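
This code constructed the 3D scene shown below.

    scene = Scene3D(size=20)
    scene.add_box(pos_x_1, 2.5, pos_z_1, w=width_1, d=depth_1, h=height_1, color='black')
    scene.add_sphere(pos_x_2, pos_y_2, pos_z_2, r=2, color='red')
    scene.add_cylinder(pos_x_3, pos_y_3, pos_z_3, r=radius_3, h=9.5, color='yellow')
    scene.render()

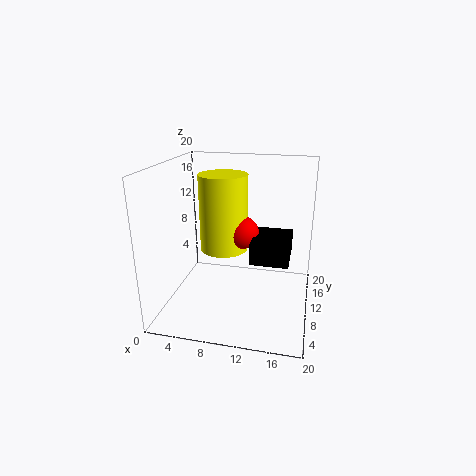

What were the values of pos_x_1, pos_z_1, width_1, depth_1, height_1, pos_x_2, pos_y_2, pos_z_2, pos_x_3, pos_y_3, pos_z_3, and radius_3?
pos_x_1 = 13
pos_z_1 = 10
width_1 = 4.5
depth_1 = 6
height_1 = 2.5
pos_x_2 = 11.5
pos_y_2 = 6
pos_z_2 = 12.5
pos_x_3 = 9
pos_y_3 = 6.5
pos_z_3 = 10
radius_3 = 3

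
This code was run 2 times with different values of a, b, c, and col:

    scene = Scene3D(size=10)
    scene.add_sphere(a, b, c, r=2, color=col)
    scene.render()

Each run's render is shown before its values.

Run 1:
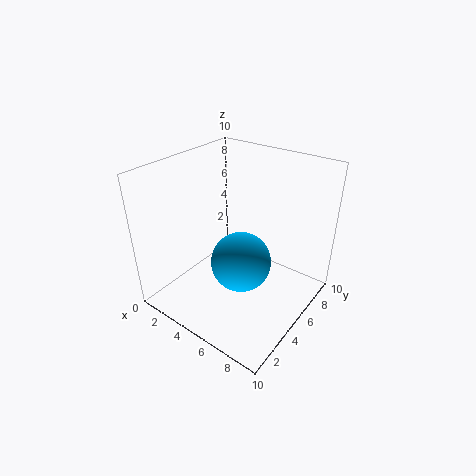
a = 6, b = 4, c = 4, col = 'deepskyblue'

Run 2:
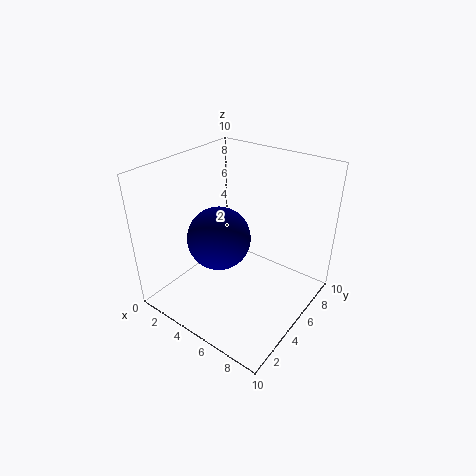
a = 5, b = 3, c = 6, col = 'navy'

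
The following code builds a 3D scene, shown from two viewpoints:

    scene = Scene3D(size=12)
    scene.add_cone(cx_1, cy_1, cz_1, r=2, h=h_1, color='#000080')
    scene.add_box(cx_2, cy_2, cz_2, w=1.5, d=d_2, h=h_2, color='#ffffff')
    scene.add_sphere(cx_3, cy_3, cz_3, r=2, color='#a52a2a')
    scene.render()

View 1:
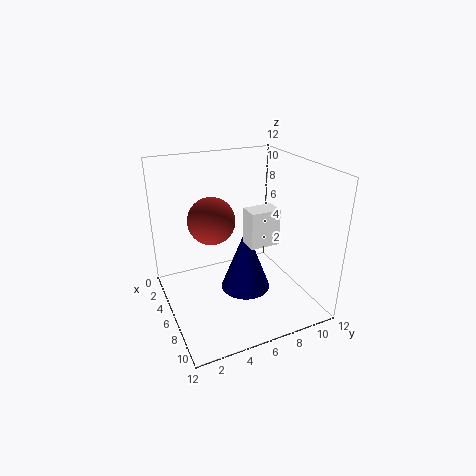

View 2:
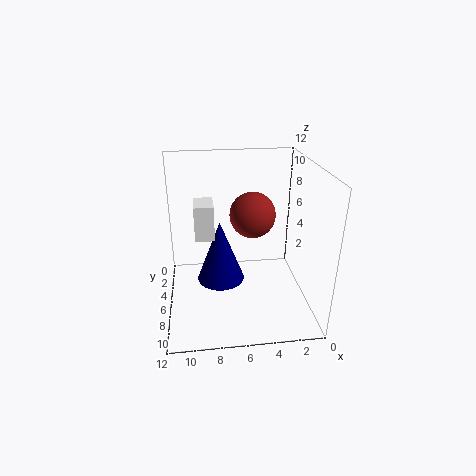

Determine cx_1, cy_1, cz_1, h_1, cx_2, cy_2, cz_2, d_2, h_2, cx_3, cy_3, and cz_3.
cx_1 = 7.5; cy_1 = 6; cz_1 = 2.25; h_1 = 5.25; cx_2 = 8; cy_2 = 5.5; cz_2 = 6.75; d_2 = 2.25; h_2 = 2.75; cx_3 = 4.5; cy_3 = 4.25; cz_3 = 7.25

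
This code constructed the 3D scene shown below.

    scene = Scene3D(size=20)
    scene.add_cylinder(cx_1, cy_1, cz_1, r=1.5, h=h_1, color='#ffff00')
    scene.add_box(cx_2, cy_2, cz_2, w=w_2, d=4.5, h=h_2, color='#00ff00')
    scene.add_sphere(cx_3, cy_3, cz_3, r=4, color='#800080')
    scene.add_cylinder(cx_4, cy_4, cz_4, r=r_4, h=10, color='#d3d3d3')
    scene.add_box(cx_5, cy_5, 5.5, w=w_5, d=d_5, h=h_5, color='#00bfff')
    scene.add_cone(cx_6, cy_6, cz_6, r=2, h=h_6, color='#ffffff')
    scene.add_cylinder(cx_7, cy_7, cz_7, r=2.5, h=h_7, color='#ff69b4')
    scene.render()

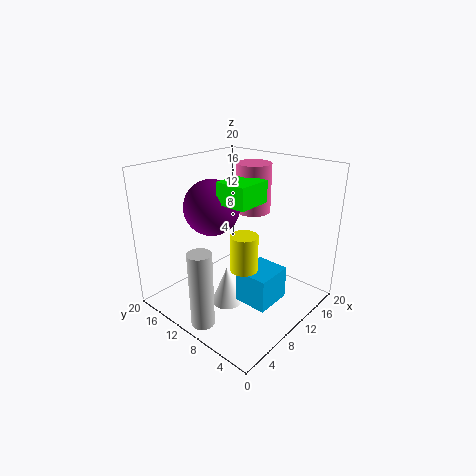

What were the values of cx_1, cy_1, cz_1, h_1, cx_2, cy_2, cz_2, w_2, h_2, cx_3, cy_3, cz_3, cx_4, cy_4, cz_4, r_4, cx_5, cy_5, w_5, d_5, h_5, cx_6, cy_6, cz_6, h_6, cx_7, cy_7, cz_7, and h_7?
cx_1 = 3; cy_1 = 3; cz_1 = 11; h_1 = 4; cx_2 = 8; cy_2 = 7.5; cz_2 = 15; w_2 = 5; h_2 = 3; cx_3 = 9.5; cy_3 = 14.5; cz_3 = 13.5; cx_4 = 1.5; cy_4 = 8.5; cz_4 = 1.5; r_4 = 1.5; cx_5 = 4; cy_5 = 1; w_5 = 4.5; d_5 = 4; h_5 = 4; cx_6 = 5.5; cy_6 = 8; cz_6 = 3; h_6 = 5; cx_7 = 14.5; cy_7 = 11; cz_7 = 12.5; h_7 = 7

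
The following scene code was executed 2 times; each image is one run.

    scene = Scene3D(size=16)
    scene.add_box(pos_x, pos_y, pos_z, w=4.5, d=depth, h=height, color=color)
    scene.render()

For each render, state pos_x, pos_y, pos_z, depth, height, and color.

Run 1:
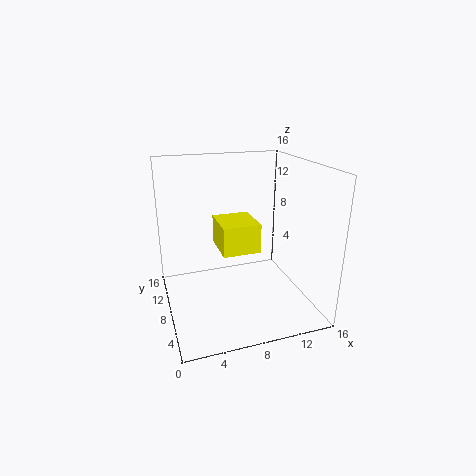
pos_x = 6.5
pos_y = 8.5
pos_z = 5.5
depth = 5
height = 3.5
color = 'yellow'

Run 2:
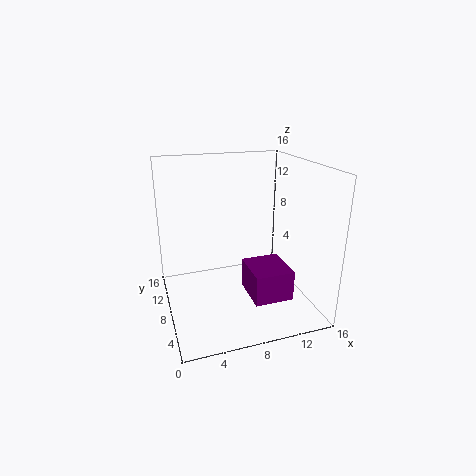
pos_x = 9
pos_y = 4.5
pos_z = 1
depth = 5
height = 3.5
color = 'purple'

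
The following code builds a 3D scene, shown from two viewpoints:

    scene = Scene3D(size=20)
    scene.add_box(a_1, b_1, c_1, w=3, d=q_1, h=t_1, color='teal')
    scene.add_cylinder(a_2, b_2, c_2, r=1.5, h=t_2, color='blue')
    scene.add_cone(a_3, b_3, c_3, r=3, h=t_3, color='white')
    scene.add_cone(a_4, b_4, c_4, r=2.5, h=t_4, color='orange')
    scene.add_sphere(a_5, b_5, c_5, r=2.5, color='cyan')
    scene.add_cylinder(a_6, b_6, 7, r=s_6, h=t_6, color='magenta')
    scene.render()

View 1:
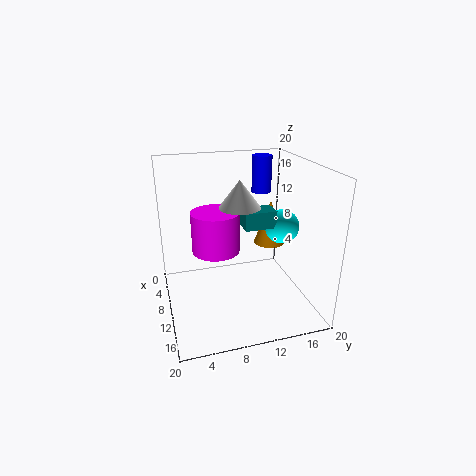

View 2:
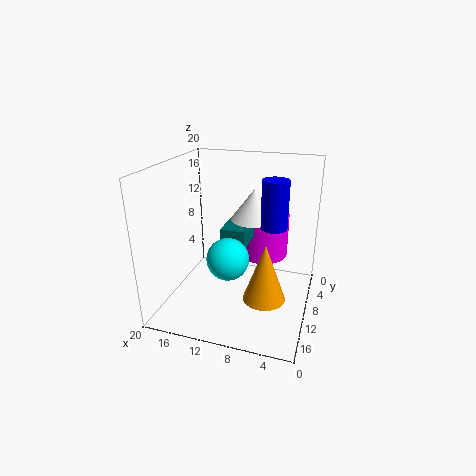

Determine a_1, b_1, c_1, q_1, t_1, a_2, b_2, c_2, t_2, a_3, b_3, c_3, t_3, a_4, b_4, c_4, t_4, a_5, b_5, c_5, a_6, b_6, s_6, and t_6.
a_1 = 7.5, b_1 = 11, c_1 = 11, q_1 = 4.5, t_1 = 2.5, a_2 = 4, b_2 = 15.5, c_2 = 14.5, t_2 = 5.5, a_3 = 7.5, b_3 = 11, c_3 = 13.5, t_3 = 4, a_4 = 4.5, b_4 = 17, c_4 = 6, t_4 = 7, a_5 = 9, b_5 = 17, c_5 = 10.5, a_6 = 7, b_6 = 7.5, s_6 = 3.5, t_6 = 6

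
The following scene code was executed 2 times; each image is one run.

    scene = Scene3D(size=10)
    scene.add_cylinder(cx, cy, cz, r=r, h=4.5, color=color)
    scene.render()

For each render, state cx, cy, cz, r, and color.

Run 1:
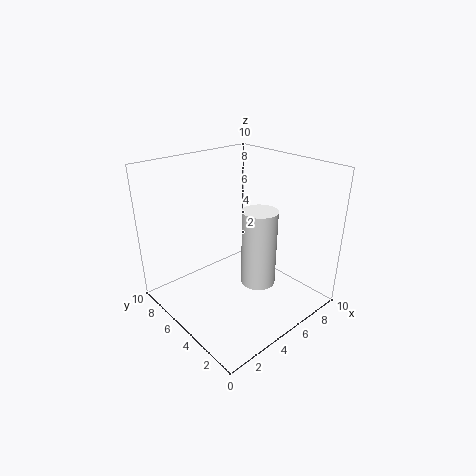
cx = 3.5; cy = 1.5; cz = 4; r = 1; color = 'white'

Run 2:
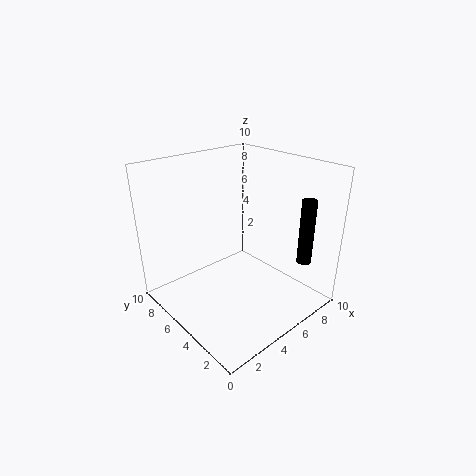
cx = 8; cy = 1.5; cz = 3.5; r = 0.5; color = 'black'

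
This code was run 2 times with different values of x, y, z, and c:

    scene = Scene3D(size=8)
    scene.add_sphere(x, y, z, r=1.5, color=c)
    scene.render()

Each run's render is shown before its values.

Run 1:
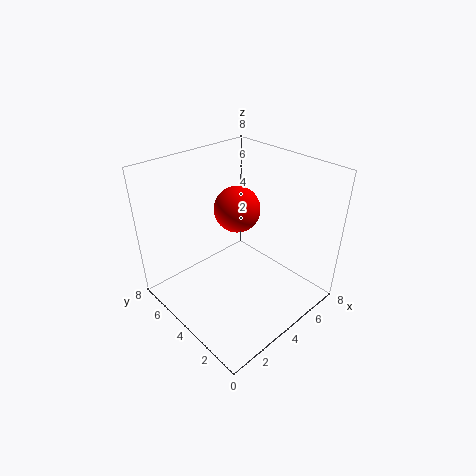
x = 6.25; y = 6.5; z = 4; c = 'red'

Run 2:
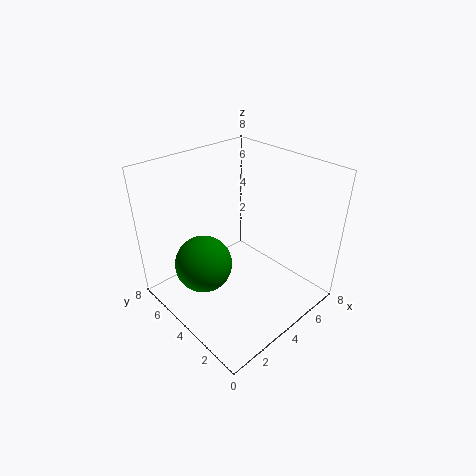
x = 1.75; y = 4.25; z = 3.25; c = 'green'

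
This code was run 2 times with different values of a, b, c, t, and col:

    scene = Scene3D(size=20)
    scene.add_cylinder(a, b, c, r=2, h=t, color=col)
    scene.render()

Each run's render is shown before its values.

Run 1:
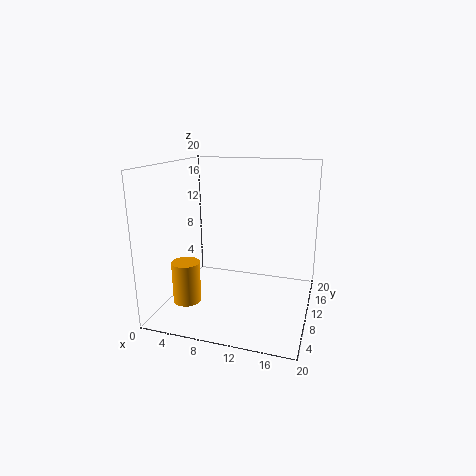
a = 3
b = 7.5
c = 0.5
t = 6
col = 'orange'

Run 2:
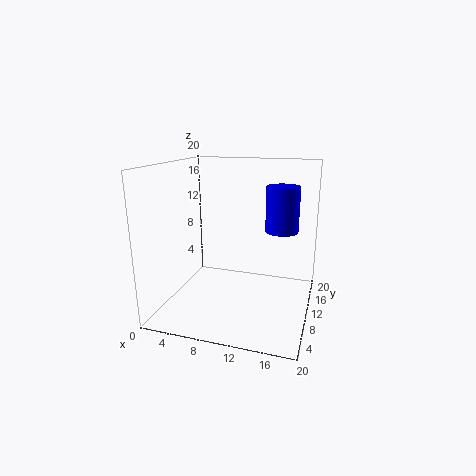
a = 16.5
b = 7
c = 12.5
t = 5.5
col = 'blue'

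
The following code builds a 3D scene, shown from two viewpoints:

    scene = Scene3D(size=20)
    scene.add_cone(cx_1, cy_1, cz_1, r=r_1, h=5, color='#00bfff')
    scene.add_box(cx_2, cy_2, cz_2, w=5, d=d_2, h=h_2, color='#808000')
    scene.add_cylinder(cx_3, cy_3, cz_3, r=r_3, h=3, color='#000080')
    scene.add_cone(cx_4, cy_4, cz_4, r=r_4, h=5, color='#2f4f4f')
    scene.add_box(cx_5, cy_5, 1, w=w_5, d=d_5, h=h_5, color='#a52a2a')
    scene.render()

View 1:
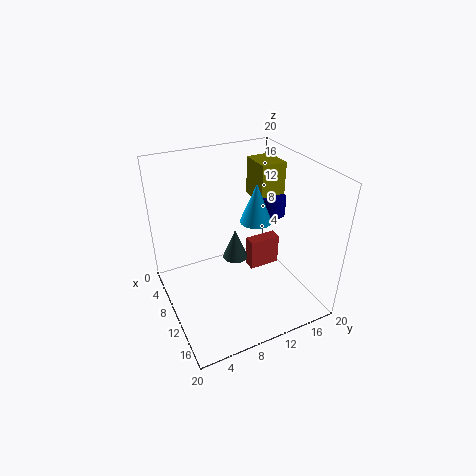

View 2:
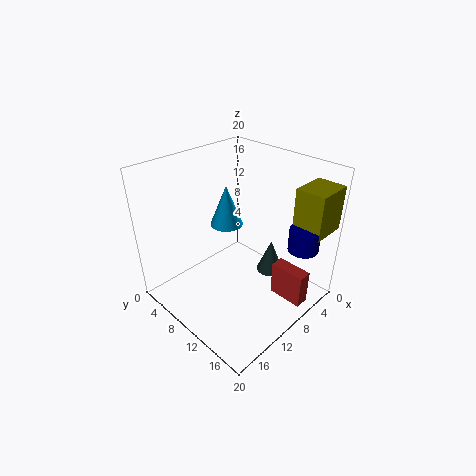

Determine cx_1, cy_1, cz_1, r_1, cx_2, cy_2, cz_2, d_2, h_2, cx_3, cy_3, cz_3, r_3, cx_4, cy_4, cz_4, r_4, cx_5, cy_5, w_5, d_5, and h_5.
cx_1 = 13, cy_1 = 11, cz_1 = 14, r_1 = 2, cx_2 = 1, cy_2 = 16, cz_2 = 12, d_2 = 4, h_2 = 6, cx_3 = 6, cy_3 = 18, cz_3 = 10, r_3 = 2, cx_4 = 5, cy_4 = 12, cz_4 = 3, r_4 = 2, cx_5 = 5, cy_5 = 14, w_5 = 2, d_5 = 5, h_5 = 5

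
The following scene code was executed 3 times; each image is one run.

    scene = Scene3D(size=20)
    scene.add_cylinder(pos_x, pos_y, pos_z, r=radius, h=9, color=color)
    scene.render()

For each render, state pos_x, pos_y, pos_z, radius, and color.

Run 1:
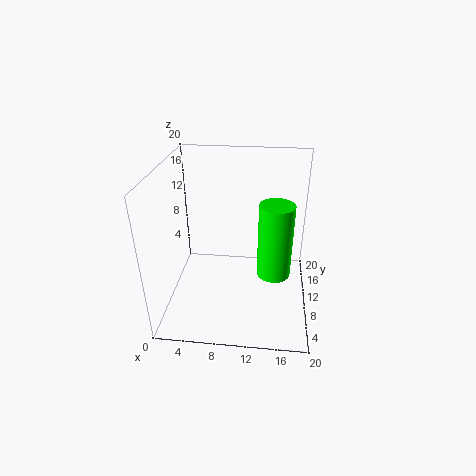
pos_x = 15
pos_y = 4
pos_z = 9
radius = 2
color = 'lime'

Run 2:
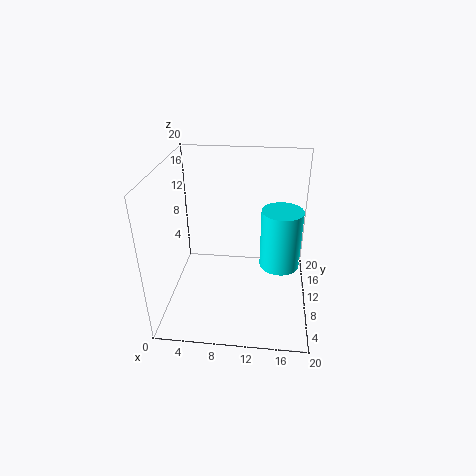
pos_x = 16
pos_y = 13
pos_z = 4
radius = 3
color = 'cyan'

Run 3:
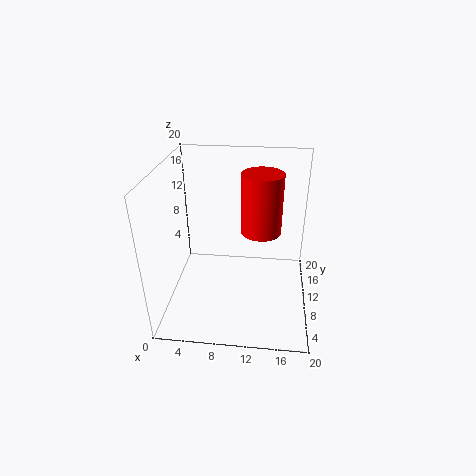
pos_x = 13
pos_y = 14
pos_z = 9
radius = 3
color = 'red'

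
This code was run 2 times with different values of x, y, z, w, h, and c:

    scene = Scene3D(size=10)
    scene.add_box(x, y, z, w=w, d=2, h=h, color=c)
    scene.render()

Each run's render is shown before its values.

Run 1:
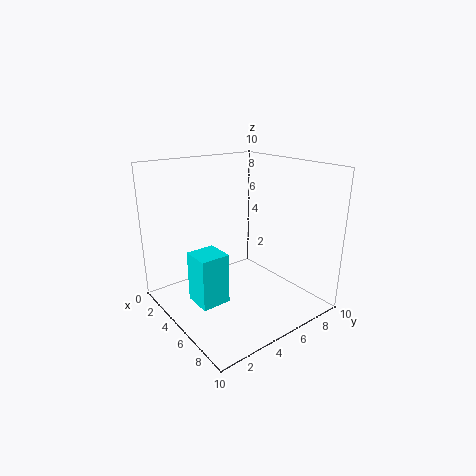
x = 4; y = 1.5; z = 1; w = 2; h = 3.5; c = 'cyan'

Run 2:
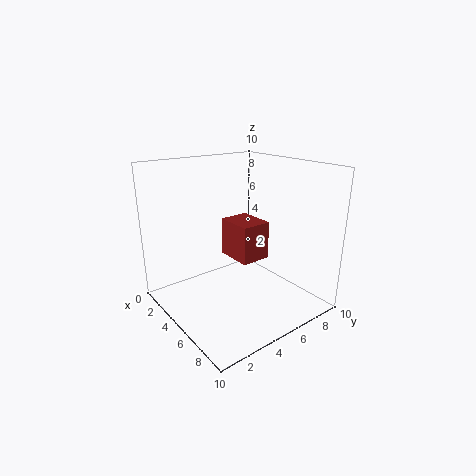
x = 4.5; y = 4; z = 4; w = 2.5; h = 2.5; c = 'brown'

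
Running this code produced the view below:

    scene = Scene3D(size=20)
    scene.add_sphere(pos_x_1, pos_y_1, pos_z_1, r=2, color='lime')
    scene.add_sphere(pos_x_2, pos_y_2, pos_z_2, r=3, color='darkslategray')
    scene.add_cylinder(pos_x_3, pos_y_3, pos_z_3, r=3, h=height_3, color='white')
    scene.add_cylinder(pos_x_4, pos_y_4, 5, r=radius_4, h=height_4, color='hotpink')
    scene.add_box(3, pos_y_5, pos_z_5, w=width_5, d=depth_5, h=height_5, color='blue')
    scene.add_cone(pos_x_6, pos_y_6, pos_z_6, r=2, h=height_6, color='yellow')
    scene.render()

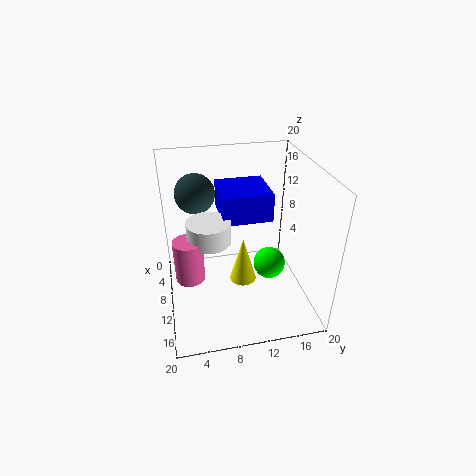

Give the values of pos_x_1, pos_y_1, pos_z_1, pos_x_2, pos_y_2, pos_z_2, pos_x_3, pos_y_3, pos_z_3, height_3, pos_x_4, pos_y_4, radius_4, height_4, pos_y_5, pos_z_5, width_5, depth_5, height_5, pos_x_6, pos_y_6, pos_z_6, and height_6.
pos_x_1 = 15; pos_y_1 = 13; pos_z_1 = 9; pos_x_2 = 3; pos_y_2 = 5; pos_z_2 = 14; pos_x_3 = 10; pos_y_3 = 6; pos_z_3 = 10; height_3 = 3; pos_x_4 = 11; pos_y_4 = 3; radius_4 = 2; height_4 = 6; pos_y_5 = 8; pos_z_5 = 12; width_5 = 7; depth_5 = 7; height_5 = 4; pos_x_6 = 9; pos_y_6 = 11; pos_z_6 = 2; height_6 = 7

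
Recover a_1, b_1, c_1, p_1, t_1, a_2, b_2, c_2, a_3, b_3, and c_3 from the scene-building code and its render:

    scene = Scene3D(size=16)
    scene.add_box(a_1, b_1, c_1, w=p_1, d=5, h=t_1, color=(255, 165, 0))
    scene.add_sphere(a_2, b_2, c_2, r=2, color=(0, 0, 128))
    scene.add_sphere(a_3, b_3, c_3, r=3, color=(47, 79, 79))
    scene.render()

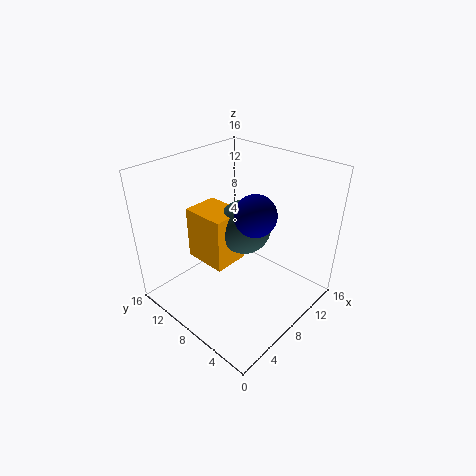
a_1 = 5; b_1 = 8; c_1 = 5; p_1 = 4; t_1 = 6; a_2 = 6; b_2 = 4; c_2 = 13; a_3 = 9; b_3 = 8; c_3 = 9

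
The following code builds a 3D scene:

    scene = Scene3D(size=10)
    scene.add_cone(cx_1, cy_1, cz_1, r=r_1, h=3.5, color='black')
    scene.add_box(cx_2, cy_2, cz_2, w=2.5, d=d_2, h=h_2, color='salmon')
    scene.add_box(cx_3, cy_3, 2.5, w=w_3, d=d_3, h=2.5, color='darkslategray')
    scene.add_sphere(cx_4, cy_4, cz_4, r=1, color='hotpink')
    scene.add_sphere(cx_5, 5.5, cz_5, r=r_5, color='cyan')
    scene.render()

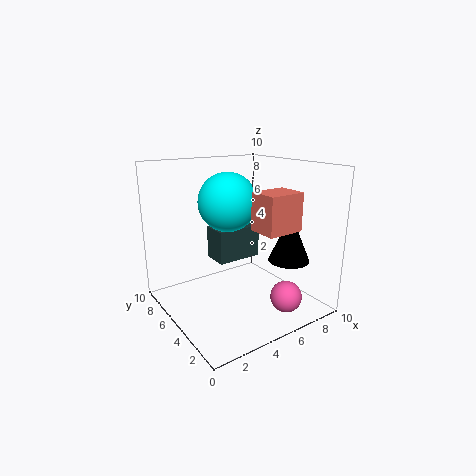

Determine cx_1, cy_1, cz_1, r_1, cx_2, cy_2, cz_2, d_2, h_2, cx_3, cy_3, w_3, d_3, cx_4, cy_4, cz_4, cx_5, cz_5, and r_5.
cx_1 = 8.5
cy_1 = 3.5
cz_1 = 3
r_1 = 1.5
cx_2 = 5
cy_2 = 1.5
cz_2 = 6
d_2 = 2
h_2 = 2.5
cx_3 = 4.5
cy_3 = 6.5
w_3 = 3.5
d_3 = 2
cx_4 = 6
cy_4 = 1
cz_4 = 2
cx_5 = 4.5
cz_5 = 7.5
r_5 = 2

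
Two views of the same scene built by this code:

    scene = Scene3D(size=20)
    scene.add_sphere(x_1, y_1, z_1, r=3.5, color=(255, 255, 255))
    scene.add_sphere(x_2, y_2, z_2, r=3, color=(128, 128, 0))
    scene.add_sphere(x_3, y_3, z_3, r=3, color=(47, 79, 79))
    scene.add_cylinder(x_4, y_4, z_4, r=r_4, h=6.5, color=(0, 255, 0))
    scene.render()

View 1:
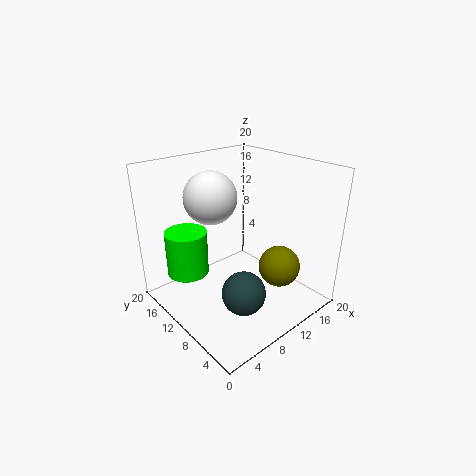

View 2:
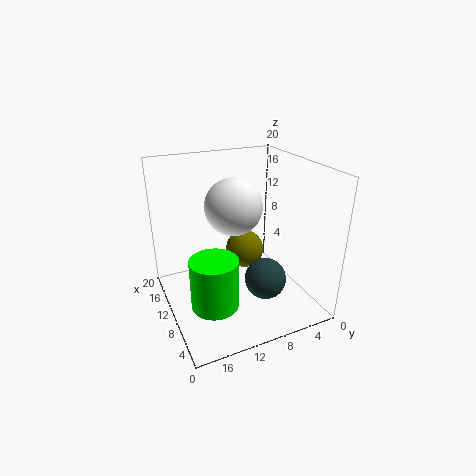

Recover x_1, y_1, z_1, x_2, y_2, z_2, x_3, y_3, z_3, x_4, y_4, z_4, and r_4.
x_1 = 7
y_1 = 12
z_1 = 16
x_2 = 15
y_2 = 6.5
z_2 = 5
x_3 = 8
y_3 = 6.5
z_3 = 3.5
x_4 = 5
y_4 = 15.5
z_4 = 4
r_4 = 3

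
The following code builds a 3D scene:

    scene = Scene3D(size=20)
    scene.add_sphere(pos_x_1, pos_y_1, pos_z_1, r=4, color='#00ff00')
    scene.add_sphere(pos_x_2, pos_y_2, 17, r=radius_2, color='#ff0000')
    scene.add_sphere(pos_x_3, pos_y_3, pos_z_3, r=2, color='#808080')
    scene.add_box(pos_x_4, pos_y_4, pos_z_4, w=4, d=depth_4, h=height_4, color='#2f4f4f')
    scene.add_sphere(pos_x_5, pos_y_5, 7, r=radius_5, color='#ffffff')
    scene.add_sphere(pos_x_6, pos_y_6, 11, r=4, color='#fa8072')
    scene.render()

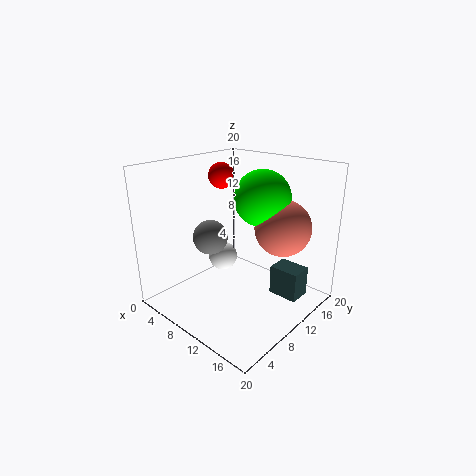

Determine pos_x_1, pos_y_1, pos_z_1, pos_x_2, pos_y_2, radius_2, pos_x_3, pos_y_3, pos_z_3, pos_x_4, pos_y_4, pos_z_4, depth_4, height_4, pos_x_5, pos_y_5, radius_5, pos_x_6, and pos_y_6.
pos_x_1 = 11
pos_y_1 = 14
pos_z_1 = 15
pos_x_2 = 3
pos_y_2 = 14
radius_2 = 2
pos_x_3 = 12
pos_y_3 = 3
pos_z_3 = 13
pos_x_4 = 15
pos_y_4 = 11
pos_z_4 = 3
depth_4 = 3
height_4 = 4
pos_x_5 = 8
pos_y_5 = 9
radius_5 = 2
pos_x_6 = 14
pos_y_6 = 15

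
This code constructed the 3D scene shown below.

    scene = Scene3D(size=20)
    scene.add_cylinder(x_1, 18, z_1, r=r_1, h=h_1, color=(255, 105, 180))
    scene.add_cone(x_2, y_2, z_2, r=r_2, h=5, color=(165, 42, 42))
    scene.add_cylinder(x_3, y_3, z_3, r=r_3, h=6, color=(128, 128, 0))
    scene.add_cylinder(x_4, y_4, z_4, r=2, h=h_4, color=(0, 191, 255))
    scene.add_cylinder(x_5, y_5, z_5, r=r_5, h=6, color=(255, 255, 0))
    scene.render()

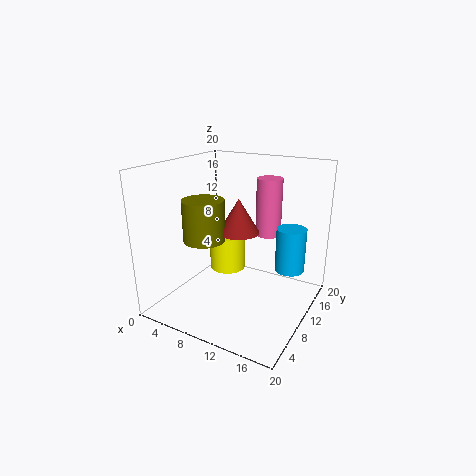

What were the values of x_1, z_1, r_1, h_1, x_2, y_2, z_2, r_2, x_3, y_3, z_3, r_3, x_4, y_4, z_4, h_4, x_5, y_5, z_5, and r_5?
x_1 = 11
z_1 = 8
r_1 = 2
h_1 = 9
x_2 = 9
y_2 = 12
z_2 = 10
r_2 = 3
x_3 = 5
y_3 = 9
z_3 = 9
r_3 = 3
x_4 = 17
y_4 = 12
z_4 = 6
h_4 = 6
x_5 = 4
y_5 = 17
z_5 = 1
r_5 = 3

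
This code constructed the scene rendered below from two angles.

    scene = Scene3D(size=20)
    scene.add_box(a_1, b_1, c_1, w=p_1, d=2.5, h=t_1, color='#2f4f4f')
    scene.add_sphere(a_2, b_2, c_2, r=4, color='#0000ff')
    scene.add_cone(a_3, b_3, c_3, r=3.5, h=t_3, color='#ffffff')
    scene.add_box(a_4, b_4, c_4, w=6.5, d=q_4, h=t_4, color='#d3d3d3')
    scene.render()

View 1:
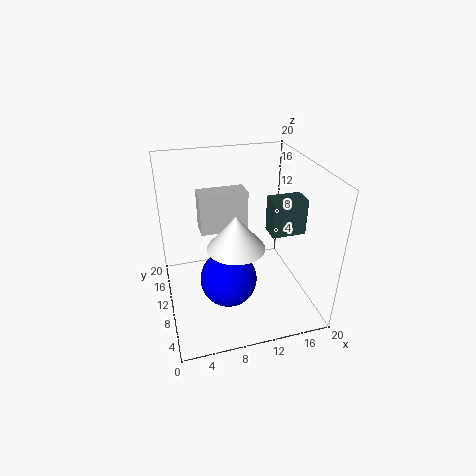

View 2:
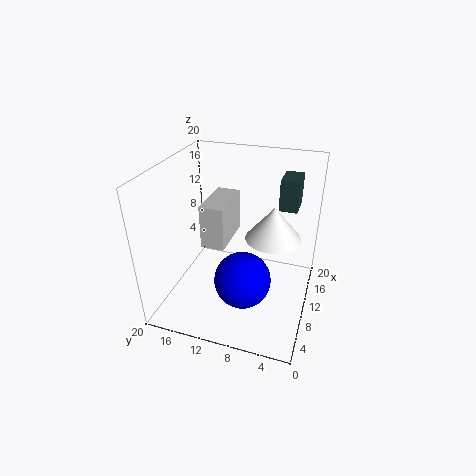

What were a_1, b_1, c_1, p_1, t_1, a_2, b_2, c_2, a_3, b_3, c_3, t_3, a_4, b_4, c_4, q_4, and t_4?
a_1 = 12, b_1 = 2.5, c_1 = 14, p_1 = 4, t_1 = 4.25, a_2 = 8.25, b_2 = 8.75, c_2 = 4.25, a_3 = 8.25, b_3 = 4.75, c_3 = 12, t_3 = 4.25, a_4 = 5, b_4 = 10.25, c_4 = 11, q_4 = 3, t_4 = 5.5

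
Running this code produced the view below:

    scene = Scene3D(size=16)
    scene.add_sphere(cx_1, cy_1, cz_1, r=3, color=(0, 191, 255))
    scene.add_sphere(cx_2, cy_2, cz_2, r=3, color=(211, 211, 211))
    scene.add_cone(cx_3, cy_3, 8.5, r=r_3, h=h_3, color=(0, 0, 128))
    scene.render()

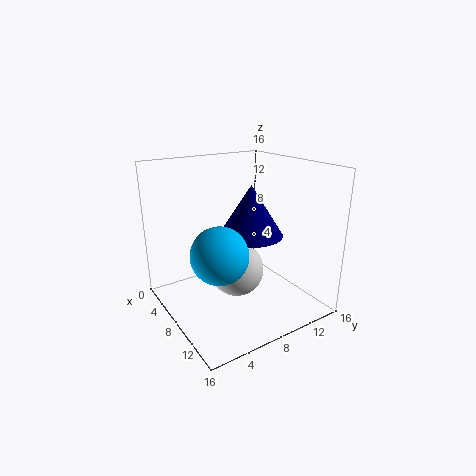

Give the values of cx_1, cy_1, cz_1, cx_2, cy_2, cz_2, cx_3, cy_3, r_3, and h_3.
cx_1 = 10
cy_1 = 4.5
cz_1 = 7.5
cx_2 = 8.5
cy_2 = 7.5
cz_2 = 4.5
cx_3 = 9
cy_3 = 9
r_3 = 3.5
h_3 = 5.5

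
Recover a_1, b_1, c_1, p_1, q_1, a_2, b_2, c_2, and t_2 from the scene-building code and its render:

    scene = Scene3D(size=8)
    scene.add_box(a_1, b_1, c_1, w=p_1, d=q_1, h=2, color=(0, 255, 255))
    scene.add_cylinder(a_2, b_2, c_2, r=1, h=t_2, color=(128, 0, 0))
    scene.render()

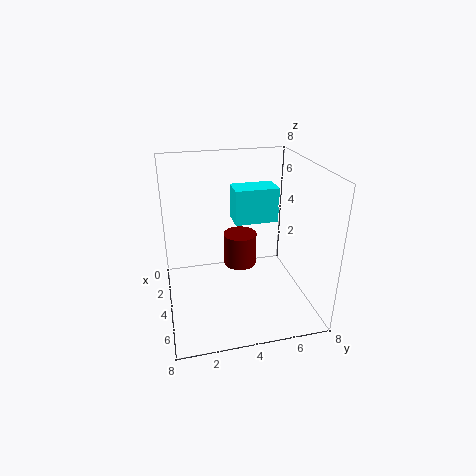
a_1 = 2, b_1 = 4, c_1 = 4.5, p_1 = 1.5, q_1 = 2.5, a_2 = 2.5, b_2 = 4.5, c_2 = 1.5, t_2 = 2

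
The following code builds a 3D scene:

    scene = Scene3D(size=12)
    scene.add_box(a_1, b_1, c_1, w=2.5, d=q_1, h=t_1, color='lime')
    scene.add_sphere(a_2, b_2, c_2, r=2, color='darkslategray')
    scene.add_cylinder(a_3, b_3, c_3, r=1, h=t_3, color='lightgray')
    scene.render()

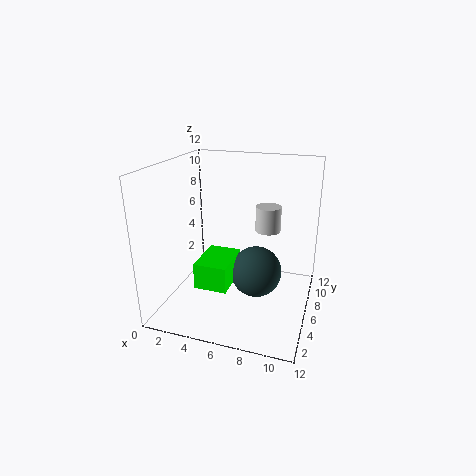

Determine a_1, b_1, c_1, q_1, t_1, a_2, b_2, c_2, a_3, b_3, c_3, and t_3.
a_1 = 4
b_1 = 1.5
c_1 = 3.5
q_1 = 3.5
t_1 = 2
a_2 = 8
b_2 = 4.5
c_2 = 4
a_3 = 8.5
b_3 = 6
c_3 = 7
t_3 = 2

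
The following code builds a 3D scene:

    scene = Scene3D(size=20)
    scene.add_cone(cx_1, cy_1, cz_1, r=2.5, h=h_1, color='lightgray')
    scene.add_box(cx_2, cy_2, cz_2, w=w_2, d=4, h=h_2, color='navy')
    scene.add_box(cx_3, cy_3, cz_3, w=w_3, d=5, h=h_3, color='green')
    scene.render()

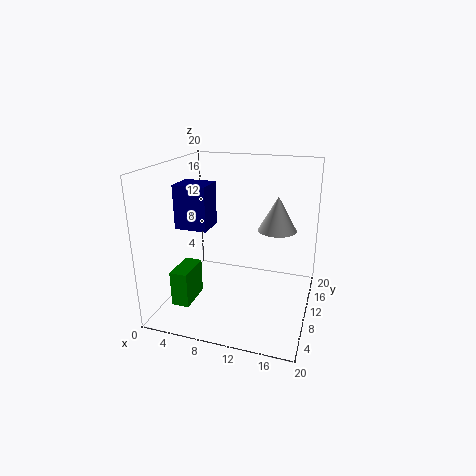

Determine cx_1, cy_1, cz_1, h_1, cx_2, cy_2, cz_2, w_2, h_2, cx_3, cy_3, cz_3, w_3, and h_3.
cx_1 = 15.5, cy_1 = 9.5, cz_1 = 12, h_1 = 4.5, cx_2 = 2, cy_2 = 7, cz_2 = 11.5, w_2 = 4.5, h_2 = 6, cx_3 = 2, cy_3 = 4.5, cz_3 = 1, w_3 = 2.5, h_3 = 5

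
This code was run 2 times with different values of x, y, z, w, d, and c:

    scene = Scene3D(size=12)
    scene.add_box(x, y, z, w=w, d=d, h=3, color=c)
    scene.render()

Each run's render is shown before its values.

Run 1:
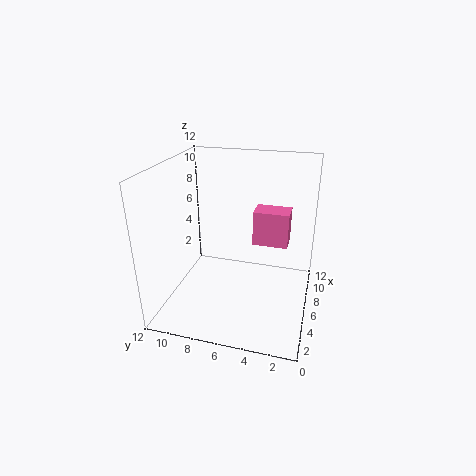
x = 7; y = 2; z = 5; w = 2; d = 3; c = 'hotpink'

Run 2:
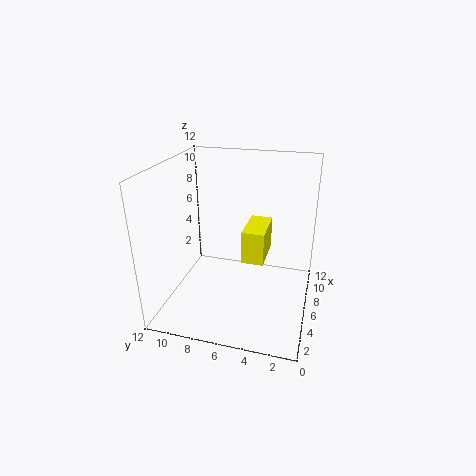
x = 7; y = 4; z = 3; w = 4; d = 2; c = 'yellow'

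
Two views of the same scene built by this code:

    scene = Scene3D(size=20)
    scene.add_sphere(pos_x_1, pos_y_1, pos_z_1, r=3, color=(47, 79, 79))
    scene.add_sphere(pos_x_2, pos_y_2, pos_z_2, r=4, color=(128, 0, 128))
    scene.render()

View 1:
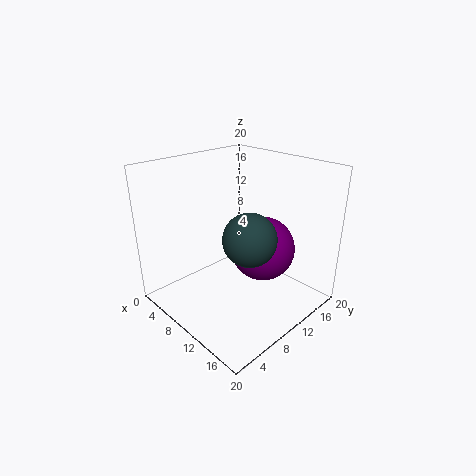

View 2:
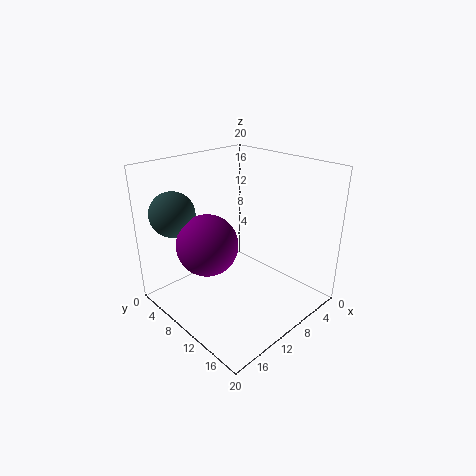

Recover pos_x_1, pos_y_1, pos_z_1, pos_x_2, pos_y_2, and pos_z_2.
pos_x_1 = 17; pos_y_1 = 5; pos_z_1 = 14; pos_x_2 = 15; pos_y_2 = 9.5; pos_z_2 = 10.5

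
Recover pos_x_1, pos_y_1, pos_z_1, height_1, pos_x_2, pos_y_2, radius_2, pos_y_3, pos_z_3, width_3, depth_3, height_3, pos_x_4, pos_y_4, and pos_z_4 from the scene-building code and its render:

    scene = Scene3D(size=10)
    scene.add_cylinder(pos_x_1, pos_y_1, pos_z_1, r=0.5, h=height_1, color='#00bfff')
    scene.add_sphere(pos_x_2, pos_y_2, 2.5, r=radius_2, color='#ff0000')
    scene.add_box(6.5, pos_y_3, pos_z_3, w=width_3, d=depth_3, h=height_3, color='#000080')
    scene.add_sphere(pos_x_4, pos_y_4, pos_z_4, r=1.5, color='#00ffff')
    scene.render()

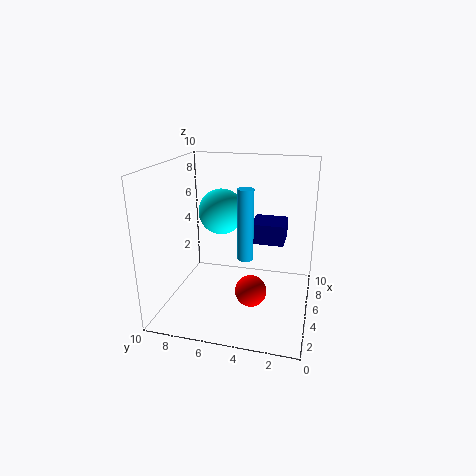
pos_x_1 = 3
pos_y_1 = 4
pos_z_1 = 4.5
height_1 = 4.5
pos_x_2 = 2.5
pos_y_2 = 3.5
radius_2 = 1
pos_y_3 = 2
pos_z_3 = 4
width_3 = 2.5
depth_3 = 2.5
height_3 = 1.5
pos_x_4 = 4.5
pos_y_4 = 6
pos_z_4 = 7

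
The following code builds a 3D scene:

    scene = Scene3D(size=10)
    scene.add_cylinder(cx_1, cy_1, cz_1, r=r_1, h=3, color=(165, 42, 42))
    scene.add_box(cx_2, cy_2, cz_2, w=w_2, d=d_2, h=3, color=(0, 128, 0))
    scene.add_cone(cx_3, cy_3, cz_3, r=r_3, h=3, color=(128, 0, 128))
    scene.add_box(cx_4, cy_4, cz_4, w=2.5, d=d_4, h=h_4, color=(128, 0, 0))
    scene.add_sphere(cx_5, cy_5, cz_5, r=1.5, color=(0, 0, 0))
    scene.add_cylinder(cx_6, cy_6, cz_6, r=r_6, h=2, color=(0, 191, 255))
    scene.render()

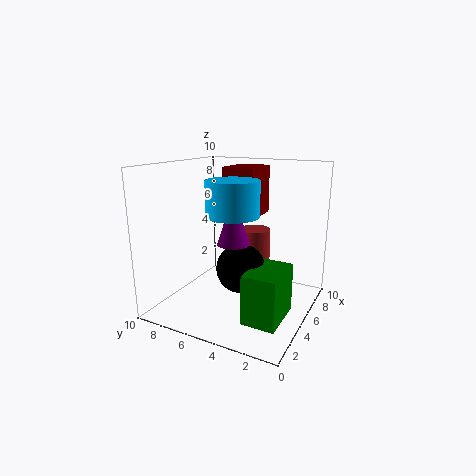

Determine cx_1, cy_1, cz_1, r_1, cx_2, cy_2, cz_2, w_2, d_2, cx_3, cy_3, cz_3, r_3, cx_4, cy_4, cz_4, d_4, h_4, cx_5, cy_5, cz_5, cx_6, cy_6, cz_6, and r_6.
cx_1 = 4.5, cy_1 = 3.5, cz_1 = 3, r_1 = 1, cx_2 = 0.5, cy_2 = 0.5, cz_2 = 1.5, w_2 = 3, d_2 = 2, cx_3 = 2.5, cy_3 = 4, cz_3 = 5.5, r_3 = 1, cx_4 = 3, cy_4 = 3, cz_4 = 7, d_4 = 2, h_4 = 3, cx_5 = 2.5, cy_5 = 3.5, cz_5 = 4, cx_6 = 1.5, cy_6 = 3.5, cz_6 = 7.5, r_6 = 1.5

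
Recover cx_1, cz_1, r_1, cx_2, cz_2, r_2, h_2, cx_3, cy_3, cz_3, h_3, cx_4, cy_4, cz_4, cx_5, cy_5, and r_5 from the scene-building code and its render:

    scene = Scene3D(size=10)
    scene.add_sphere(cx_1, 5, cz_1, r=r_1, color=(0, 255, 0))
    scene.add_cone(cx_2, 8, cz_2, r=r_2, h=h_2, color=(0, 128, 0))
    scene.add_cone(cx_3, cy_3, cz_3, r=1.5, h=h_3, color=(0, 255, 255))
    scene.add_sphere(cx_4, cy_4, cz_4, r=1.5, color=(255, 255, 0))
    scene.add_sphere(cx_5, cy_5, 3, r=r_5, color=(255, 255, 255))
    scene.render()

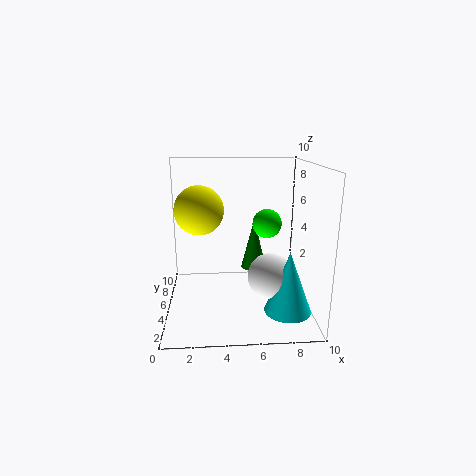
cx_1 = 7, cz_1 = 6, r_1 = 1, cx_2 = 6.5, cz_2 = 1.5, r_2 = 1, h_2 = 4, cx_3 = 8, cy_3 = 2, cz_3 = 1, h_3 = 4, cx_4 = 2.5, cy_4 = 3, cz_4 = 7.5, cx_5 = 7, cy_5 = 3, r_5 = 1.5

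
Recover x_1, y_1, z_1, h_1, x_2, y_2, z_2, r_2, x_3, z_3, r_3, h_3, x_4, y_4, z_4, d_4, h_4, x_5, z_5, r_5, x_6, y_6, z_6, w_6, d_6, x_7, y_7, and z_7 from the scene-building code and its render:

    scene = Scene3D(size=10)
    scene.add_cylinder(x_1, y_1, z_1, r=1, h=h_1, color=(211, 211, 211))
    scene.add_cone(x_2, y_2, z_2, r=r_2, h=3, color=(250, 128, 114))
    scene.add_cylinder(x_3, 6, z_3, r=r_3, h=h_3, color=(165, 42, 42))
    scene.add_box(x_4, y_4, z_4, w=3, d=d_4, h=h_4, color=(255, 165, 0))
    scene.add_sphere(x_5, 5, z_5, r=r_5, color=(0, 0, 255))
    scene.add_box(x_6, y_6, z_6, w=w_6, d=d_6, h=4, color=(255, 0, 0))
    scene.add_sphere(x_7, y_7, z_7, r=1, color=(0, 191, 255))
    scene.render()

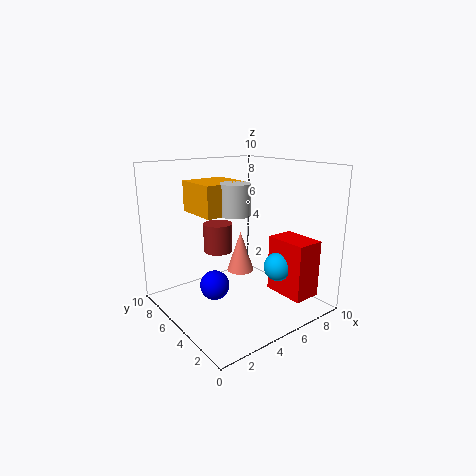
x_1 = 4, y_1 = 4, z_1 = 7, h_1 = 2, x_2 = 6, y_2 = 6, z_2 = 2, r_2 = 1, x_3 = 4, z_3 = 4, r_3 = 1, h_3 = 2, x_4 = 2, y_4 = 4, z_4 = 7, d_4 = 3, h_4 = 2, x_5 = 3, z_5 = 2, r_5 = 1, x_6 = 7, y_6 = 1, z_6 = 1, w_6 = 2, d_6 = 3, x_7 = 7, y_7 = 3, z_7 = 3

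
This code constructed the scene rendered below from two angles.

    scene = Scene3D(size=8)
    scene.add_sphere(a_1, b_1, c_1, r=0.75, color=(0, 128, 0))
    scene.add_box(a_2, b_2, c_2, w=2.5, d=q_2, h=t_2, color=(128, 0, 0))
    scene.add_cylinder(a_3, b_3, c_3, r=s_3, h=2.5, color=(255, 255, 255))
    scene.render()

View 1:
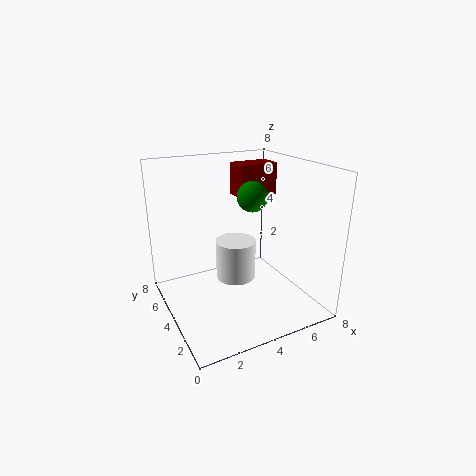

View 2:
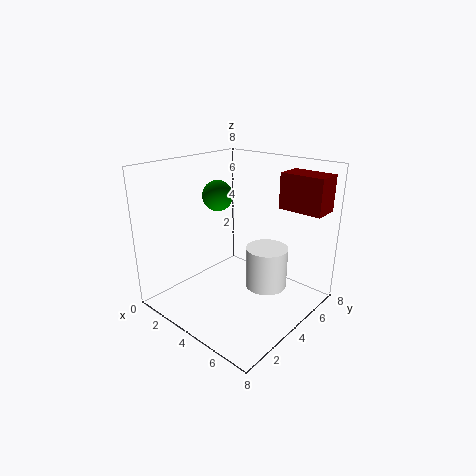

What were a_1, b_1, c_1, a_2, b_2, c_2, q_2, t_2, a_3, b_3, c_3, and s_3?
a_1 = 4
b_1 = 2.5
c_1 = 6.75
a_2 = 5.25
b_2 = 6
c_2 = 5.5
q_2 = 1.5
t_2 = 2
a_3 = 4.75
b_3 = 5.75
c_3 = 0.5
s_3 = 1.25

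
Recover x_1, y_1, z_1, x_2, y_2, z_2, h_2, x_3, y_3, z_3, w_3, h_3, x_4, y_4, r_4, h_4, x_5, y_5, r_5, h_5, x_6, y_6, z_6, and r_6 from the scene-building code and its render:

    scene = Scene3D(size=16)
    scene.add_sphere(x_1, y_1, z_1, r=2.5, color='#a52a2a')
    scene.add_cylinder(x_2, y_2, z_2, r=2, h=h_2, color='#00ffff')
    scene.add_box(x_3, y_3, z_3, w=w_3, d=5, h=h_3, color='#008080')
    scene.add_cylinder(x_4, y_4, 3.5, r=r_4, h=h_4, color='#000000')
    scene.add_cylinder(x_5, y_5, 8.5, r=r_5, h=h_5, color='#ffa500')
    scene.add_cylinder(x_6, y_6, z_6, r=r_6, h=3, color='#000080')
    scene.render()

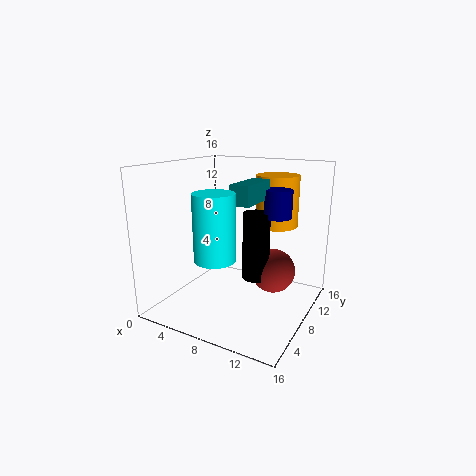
x_1 = 11.5; y_1 = 10; z_1 = 4; x_2 = 8.5; y_2 = 2.5; z_2 = 7.5; h_2 = 6.5; x_3 = 9; y_3 = 4.5; z_3 = 12.5; w_3 = 2; h_3 = 2; x_4 = 10; y_4 = 8.5; r_4 = 1.5; h_4 = 7.5; x_5 = 10.5; y_5 = 13; r_5 = 2.5; h_5 = 6; x_6 = 12; y_6 = 9.5; z_6 = 10.5; r_6 = 1.5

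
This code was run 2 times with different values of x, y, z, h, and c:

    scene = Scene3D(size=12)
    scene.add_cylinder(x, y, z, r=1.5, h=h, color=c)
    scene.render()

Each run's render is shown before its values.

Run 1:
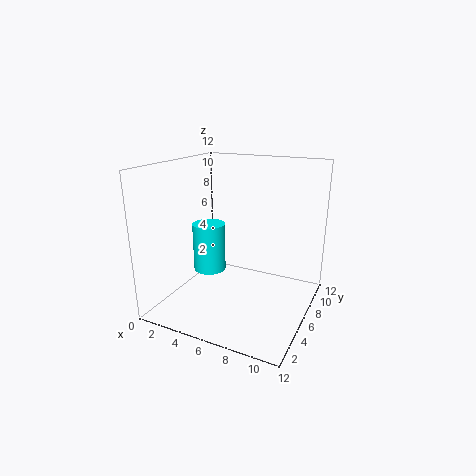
x = 2.25
y = 7.5
z = 1.75
h = 4.5
c = 'cyan'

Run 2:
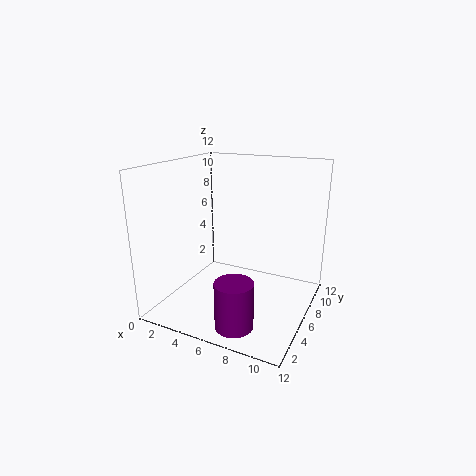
x = 7.5
y = 2.25
z = 0.25
h = 3.75
c = 'purple'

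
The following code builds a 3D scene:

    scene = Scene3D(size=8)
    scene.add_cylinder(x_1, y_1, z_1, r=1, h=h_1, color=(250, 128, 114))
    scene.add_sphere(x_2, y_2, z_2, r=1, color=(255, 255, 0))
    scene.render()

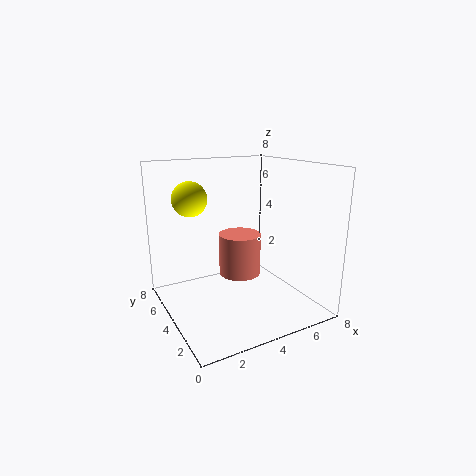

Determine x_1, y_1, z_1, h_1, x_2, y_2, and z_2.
x_1 = 3
y_1 = 2
z_1 = 3
h_1 = 2
x_2 = 2
y_2 = 6
z_2 = 6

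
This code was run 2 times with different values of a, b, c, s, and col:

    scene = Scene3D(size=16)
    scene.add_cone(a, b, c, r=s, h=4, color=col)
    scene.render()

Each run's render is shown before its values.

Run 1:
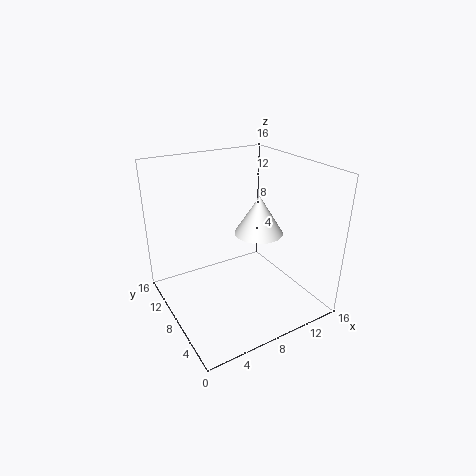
a = 9
b = 5.5
c = 9.5
s = 2.5
col = 'white'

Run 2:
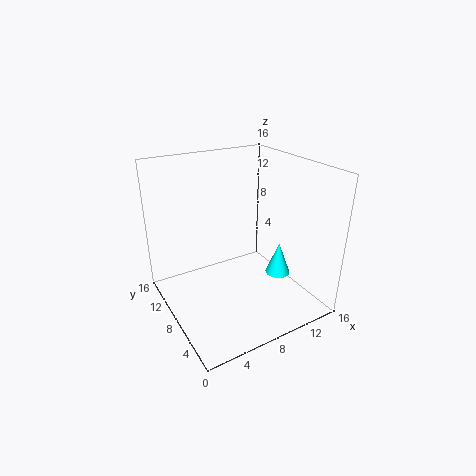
a = 13.5
b = 7.5
c = 2
s = 1.5
col = 'cyan'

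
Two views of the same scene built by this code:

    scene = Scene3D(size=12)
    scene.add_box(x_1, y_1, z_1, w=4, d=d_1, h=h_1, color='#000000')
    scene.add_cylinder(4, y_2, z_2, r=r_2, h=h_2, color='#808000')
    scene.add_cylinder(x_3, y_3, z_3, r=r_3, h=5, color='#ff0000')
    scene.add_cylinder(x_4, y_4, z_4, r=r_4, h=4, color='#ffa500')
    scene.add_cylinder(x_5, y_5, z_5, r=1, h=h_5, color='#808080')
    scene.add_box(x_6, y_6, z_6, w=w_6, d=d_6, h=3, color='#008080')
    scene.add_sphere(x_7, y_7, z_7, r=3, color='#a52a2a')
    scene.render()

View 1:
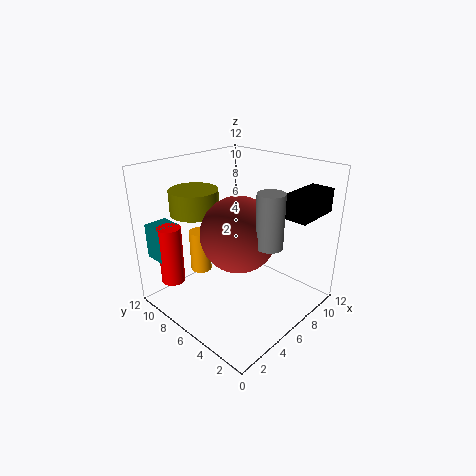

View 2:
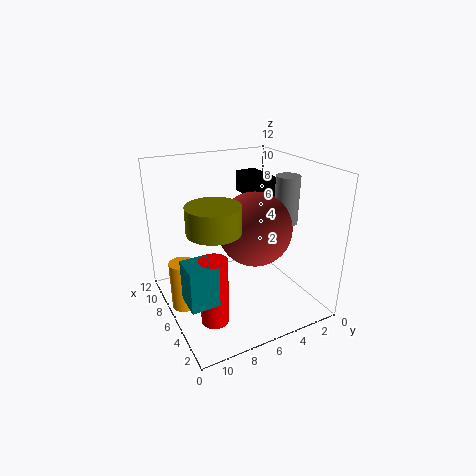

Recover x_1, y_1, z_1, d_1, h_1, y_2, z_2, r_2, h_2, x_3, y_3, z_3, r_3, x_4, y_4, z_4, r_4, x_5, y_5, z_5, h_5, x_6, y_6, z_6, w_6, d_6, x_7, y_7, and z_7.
x_1 = 8, y_1 = 1, z_1 = 8, d_1 = 2, h_1 = 2, y_2 = 9, z_2 = 8, r_2 = 2, h_2 = 2, x_3 = 2, y_3 = 10, z_3 = 2, r_3 = 1, x_4 = 6, y_4 = 11, z_4 = 1, r_4 = 1, x_5 = 5, y_5 = 2, z_5 = 7, h_5 = 4, x_6 = 1, y_6 = 10, z_6 = 4, w_6 = 2, d_6 = 2, x_7 = 5, y_7 = 5, z_7 = 7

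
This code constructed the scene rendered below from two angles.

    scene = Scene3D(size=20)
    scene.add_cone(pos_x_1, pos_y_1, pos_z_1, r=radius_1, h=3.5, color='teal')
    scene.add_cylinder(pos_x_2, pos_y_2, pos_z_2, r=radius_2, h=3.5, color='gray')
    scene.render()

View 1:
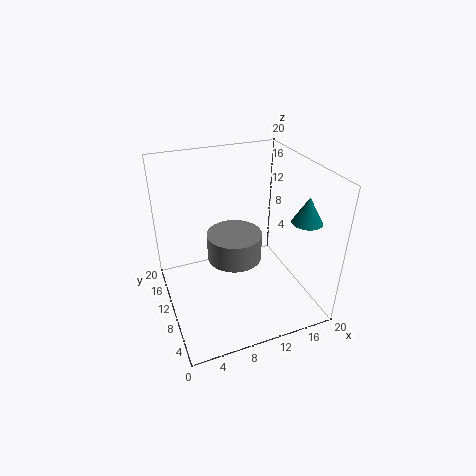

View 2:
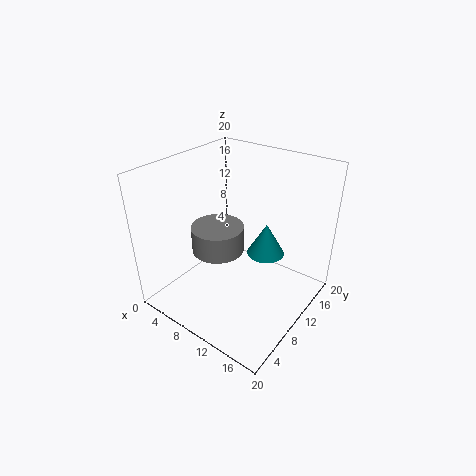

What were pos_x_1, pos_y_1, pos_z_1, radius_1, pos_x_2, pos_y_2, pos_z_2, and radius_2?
pos_x_1 = 17.5, pos_y_1 = 5, pos_z_1 = 13.5, radius_1 = 2, pos_x_2 = 8.5, pos_y_2 = 7.5, pos_z_2 = 9, radius_2 = 3.5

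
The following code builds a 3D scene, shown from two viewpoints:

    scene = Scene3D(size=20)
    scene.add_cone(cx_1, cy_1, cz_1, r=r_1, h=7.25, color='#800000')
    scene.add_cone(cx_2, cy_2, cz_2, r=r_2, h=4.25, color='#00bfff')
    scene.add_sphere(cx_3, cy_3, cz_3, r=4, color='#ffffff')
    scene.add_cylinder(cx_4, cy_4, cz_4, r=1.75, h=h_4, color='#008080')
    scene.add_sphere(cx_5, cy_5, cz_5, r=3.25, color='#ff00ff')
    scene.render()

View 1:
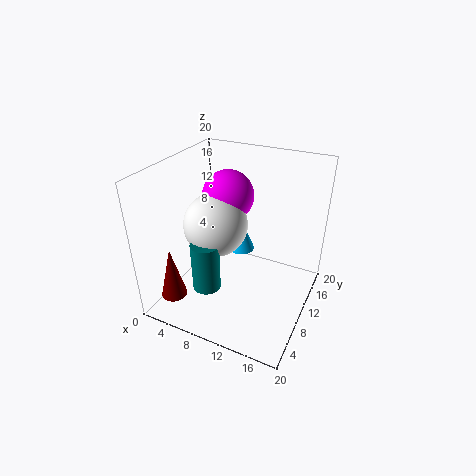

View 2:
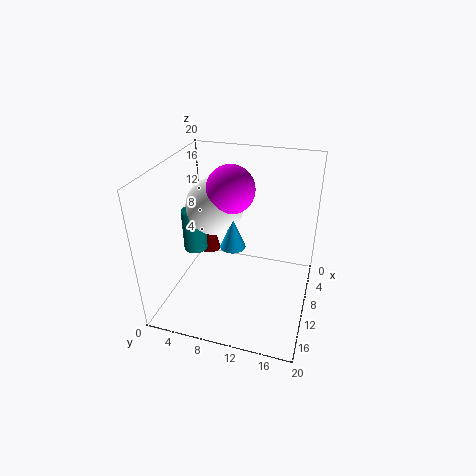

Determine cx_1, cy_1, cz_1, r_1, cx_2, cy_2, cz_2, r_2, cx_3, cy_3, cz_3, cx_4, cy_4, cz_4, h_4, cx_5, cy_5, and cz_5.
cx_1 = 3.5; cy_1 = 3; cz_1 = 3; r_1 = 1.75; cx_2 = 10.75; cy_2 = 9.5; cz_2 = 9; r_2 = 1.75; cx_3 = 8.75; cy_3 = 6.25; cz_3 = 13.75; cx_4 = 9; cy_4 = 3; cz_4 = 6.5; h_4 = 6.25; cx_5 = 9.25; cy_5 = 8.75; cz_5 = 16.75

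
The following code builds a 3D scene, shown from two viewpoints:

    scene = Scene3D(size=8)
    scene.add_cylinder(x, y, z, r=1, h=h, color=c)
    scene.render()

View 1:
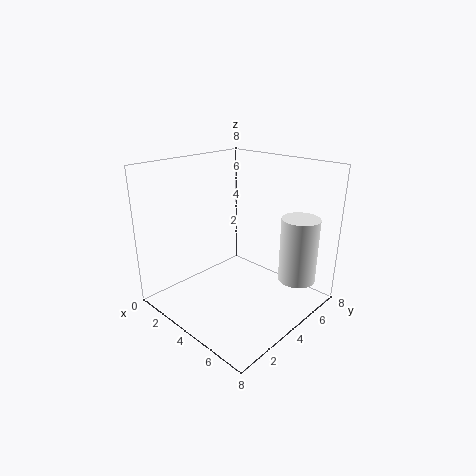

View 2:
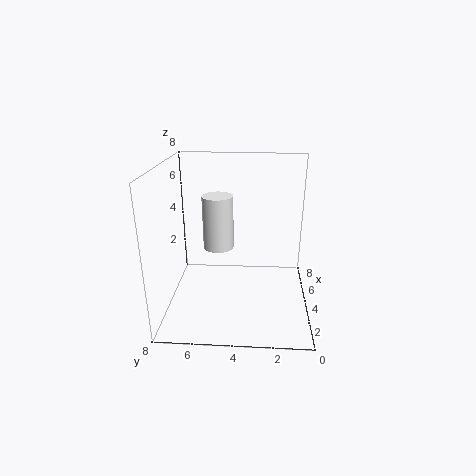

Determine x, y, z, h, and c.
x = 7; y = 5.5; z = 2; h = 3.5; c = 'white'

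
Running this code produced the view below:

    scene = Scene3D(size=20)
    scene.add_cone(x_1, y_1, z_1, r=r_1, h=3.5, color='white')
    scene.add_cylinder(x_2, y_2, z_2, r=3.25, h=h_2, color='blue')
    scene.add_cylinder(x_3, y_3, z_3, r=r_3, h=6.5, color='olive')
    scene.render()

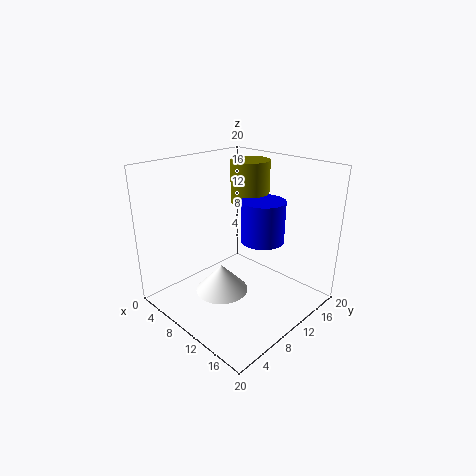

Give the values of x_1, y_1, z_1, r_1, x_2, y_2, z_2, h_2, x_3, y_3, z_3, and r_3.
x_1 = 12.5
y_1 = 4.5
z_1 = 5.5
r_1 = 3.25
x_2 = 10.25
y_2 = 15
z_2 = 8
h_2 = 6.25
x_3 = 6
y_3 = 16.75
z_3 = 12.75
r_3 = 3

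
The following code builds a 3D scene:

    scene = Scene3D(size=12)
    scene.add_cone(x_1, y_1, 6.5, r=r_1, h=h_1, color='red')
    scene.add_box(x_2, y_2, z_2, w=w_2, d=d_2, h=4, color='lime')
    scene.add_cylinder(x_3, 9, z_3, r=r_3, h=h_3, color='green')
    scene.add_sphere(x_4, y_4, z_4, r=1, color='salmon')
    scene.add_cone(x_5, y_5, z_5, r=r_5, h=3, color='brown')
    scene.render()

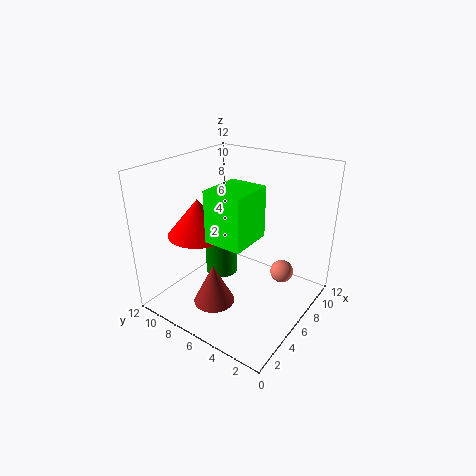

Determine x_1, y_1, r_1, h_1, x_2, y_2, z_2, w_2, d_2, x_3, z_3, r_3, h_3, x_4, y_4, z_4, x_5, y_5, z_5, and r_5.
x_1 = 4
y_1 = 8.5
r_1 = 2.5
h_1 = 3
x_2 = 2.5
y_2 = 3.5
z_2 = 7
w_2 = 3.5
d_2 = 3
x_3 = 7.5
z_3 = 1
r_3 = 1.5
h_3 = 3.5
x_4 = 8.5
y_4 = 3
z_4 = 2.5
x_5 = 1.5
y_5 = 5
z_5 = 3
r_5 = 1.5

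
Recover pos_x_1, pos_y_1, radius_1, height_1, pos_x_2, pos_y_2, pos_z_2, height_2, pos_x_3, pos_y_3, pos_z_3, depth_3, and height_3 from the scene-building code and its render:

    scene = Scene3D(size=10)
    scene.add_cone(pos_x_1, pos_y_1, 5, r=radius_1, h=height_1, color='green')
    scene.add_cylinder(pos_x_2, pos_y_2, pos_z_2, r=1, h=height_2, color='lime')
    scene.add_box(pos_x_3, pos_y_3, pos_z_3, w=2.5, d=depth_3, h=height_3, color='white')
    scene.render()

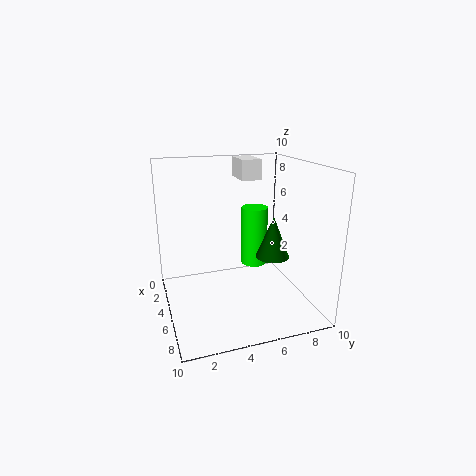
pos_x_1 = 8.5, pos_y_1 = 6, radius_1 = 1, height_1 = 2.5, pos_x_2 = 3, pos_y_2 = 7, pos_z_2 = 2, height_2 = 4.5, pos_x_3 = 0.5, pos_y_3 = 6, pos_z_3 = 8.5, depth_3 = 1.5, height_3 = 1.5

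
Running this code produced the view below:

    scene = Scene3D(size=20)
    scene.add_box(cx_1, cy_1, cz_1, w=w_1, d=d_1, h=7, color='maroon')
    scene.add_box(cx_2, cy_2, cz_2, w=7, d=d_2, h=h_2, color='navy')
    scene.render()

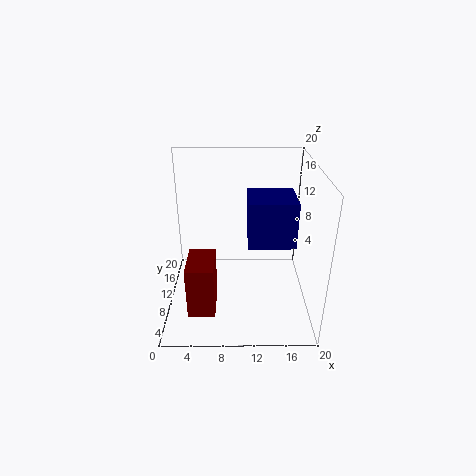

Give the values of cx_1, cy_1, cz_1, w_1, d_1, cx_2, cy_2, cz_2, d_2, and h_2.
cx_1 = 3.5; cy_1 = 2.5; cz_1 = 2.5; w_1 = 3.5; d_1 = 5.5; cx_2 = 11.5; cy_2 = 11; cz_2 = 7.5; d_2 = 6.5; h_2 = 7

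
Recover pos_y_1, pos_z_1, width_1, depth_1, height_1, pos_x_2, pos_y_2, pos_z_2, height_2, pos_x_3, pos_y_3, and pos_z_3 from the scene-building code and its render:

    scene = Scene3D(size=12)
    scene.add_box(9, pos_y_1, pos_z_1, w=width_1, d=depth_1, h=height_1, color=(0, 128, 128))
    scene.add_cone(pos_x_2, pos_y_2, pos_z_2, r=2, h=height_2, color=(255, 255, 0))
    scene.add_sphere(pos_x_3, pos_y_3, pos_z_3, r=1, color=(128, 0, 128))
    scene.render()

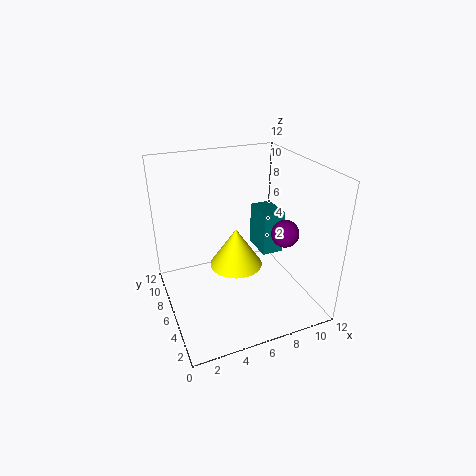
pos_y_1 = 7, pos_z_1 = 3, width_1 = 2, depth_1 = 3, height_1 = 4, pos_x_2 = 5, pos_y_2 = 4, pos_z_2 = 5, height_2 = 3, pos_x_3 = 8, pos_y_3 = 2, pos_z_3 = 8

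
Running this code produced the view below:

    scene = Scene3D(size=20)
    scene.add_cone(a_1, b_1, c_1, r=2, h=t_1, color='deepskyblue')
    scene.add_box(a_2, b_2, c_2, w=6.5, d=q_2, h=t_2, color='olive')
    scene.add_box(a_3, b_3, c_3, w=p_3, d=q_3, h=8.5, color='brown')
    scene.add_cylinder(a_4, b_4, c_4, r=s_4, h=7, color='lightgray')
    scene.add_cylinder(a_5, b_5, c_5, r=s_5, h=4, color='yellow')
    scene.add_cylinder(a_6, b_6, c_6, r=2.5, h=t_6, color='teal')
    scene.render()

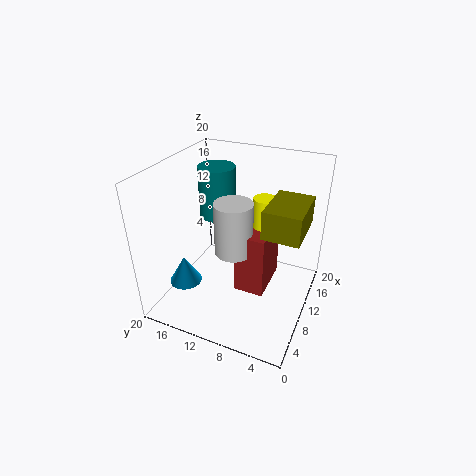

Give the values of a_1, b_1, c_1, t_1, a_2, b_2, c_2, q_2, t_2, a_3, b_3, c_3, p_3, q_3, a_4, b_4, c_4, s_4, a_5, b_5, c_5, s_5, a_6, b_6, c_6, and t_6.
a_1 = 2.5; b_1 = 14; c_1 = 7; t_1 = 3.5; a_2 = 5; b_2 = 0.5; c_2 = 14; q_2 = 4.5; t_2 = 3.5; a_3 = 6.5; b_3 = 5; c_3 = 4; p_3 = 6.5; q_3 = 4; a_4 = 7.5; b_4 = 9.5; c_4 = 9.5; s_4 = 2.5; a_5 = 10.5; b_5 = 6.5; c_5 = 12.5; s_5 = 1.5; a_6 = 11; b_6 = 13.5; c_6 = 12.5; t_6 = 7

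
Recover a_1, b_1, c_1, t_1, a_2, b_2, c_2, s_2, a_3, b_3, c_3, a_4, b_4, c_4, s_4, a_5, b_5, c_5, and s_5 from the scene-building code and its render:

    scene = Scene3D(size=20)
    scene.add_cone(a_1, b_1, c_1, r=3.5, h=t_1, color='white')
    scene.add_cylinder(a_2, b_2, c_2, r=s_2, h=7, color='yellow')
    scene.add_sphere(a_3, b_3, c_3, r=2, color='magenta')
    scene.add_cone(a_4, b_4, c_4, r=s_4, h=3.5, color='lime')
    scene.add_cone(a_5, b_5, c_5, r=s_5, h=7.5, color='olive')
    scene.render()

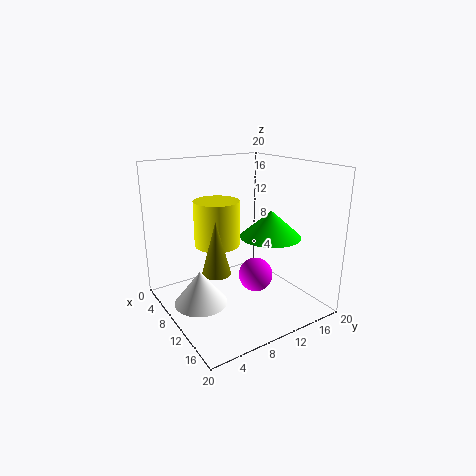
a_1 = 11; b_1 = 3.5; c_1 = 2.5; t_1 = 4.5; a_2 = 4; b_2 = 10; c_2 = 7; s_2 = 3.5; a_3 = 17; b_3 = 8; c_3 = 8; a_4 = 14; b_4 = 12.5; c_4 = 11; s_4 = 4; a_5 = 10; b_5 = 6.5; c_5 = 5.5; s_5 = 2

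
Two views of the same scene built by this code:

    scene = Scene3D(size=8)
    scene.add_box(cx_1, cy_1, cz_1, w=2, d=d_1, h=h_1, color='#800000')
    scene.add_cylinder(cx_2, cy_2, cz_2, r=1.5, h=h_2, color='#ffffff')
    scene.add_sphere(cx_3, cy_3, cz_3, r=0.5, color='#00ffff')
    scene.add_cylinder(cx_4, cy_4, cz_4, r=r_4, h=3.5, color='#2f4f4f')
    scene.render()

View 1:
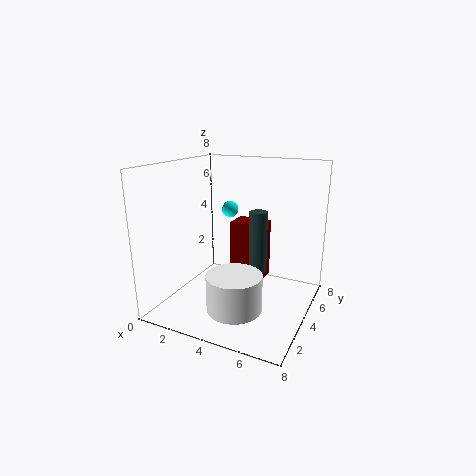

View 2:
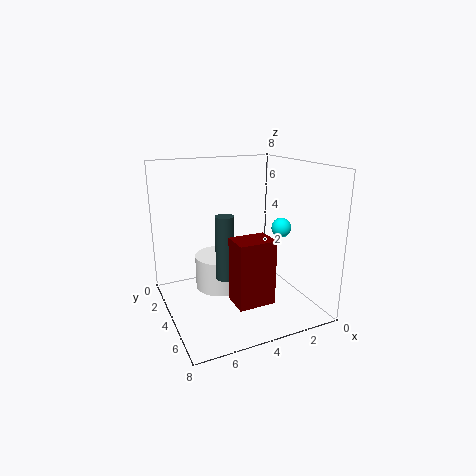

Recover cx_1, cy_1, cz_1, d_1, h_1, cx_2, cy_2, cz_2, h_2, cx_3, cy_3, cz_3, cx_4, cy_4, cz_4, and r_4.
cx_1 = 3
cy_1 = 5
cz_1 = 1
d_1 = 1.5
h_1 = 3.5
cx_2 = 4.5
cy_2 = 2.5
cz_2 = 0.5
h_2 = 2
cx_3 = 2.5
cy_3 = 6
cz_3 = 5
cx_4 = 5
cy_4 = 4.5
cz_4 = 2
r_4 = 0.5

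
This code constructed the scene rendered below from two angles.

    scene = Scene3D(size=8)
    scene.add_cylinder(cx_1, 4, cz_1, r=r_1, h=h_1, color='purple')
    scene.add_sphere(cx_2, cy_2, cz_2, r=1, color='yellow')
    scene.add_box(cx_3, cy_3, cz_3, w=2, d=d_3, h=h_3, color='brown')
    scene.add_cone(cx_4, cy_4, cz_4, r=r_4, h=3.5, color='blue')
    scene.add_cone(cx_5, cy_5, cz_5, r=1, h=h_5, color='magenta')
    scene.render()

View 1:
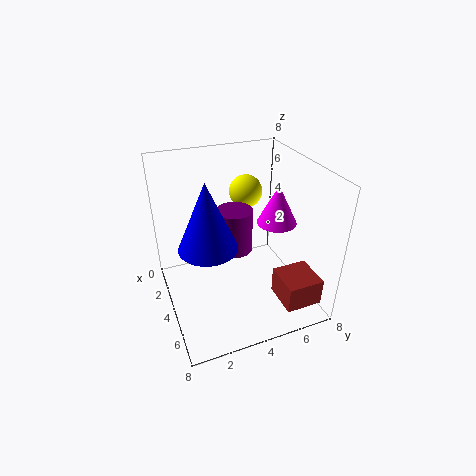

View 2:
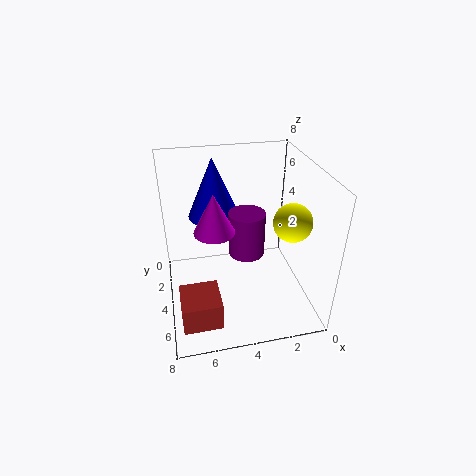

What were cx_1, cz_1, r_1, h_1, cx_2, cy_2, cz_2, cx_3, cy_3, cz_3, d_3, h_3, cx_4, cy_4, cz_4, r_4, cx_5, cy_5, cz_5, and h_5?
cx_1 = 3.5, cz_1 = 3, r_1 = 1, h_1 = 2.5, cx_2 = 1.5, cy_2 = 5.5, cz_2 = 5.5, cx_3 = 5.5, cy_3 = 5.5, cz_3 = 1, d_3 = 2, h_3 = 1.5, cx_4 = 5, cy_4 = 2, cz_4 = 4.5, r_4 = 1.5, cx_5 = 5.5, cy_5 = 5.5, cz_5 = 5.5, h_5 = 2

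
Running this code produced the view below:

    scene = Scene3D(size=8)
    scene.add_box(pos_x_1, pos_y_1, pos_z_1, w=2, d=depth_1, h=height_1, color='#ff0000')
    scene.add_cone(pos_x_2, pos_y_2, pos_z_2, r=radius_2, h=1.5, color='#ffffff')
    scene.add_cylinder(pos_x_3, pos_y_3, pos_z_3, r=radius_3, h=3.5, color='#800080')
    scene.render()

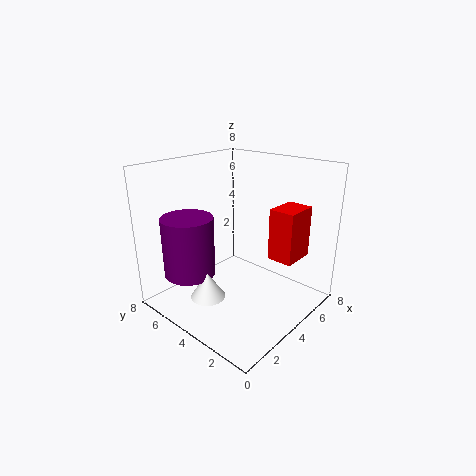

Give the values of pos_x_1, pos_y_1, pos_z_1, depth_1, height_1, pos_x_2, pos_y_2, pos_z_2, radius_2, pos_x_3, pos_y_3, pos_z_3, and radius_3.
pos_x_1 = 5.5; pos_y_1 = 1.5; pos_z_1 = 2.5; depth_1 = 1.5; height_1 = 3; pos_x_2 = 2.5; pos_y_2 = 5; pos_z_2 = 0.5; radius_2 = 1; pos_x_3 = 2.5; pos_y_3 = 6.5; pos_z_3 = 1.5; radius_3 = 1.5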